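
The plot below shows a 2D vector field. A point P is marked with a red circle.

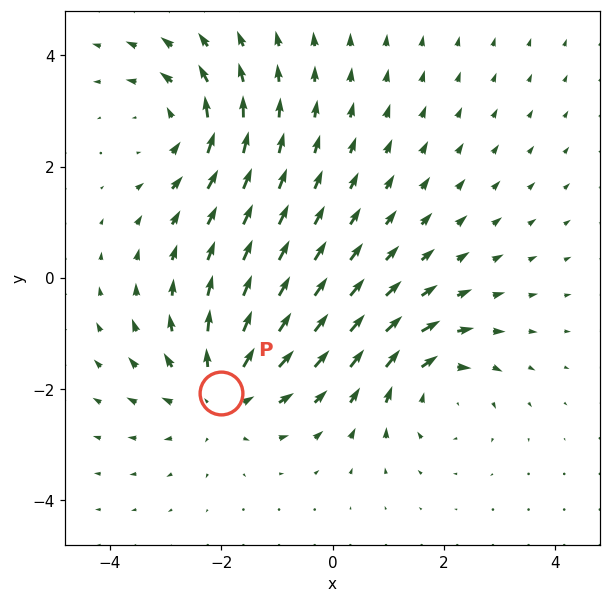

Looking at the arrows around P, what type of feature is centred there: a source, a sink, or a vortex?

At P (-2.0, -2.1) the arrows spread outward. Divergence about +4, curl ≈0 — positive divergence with near-zero curl is a source.

source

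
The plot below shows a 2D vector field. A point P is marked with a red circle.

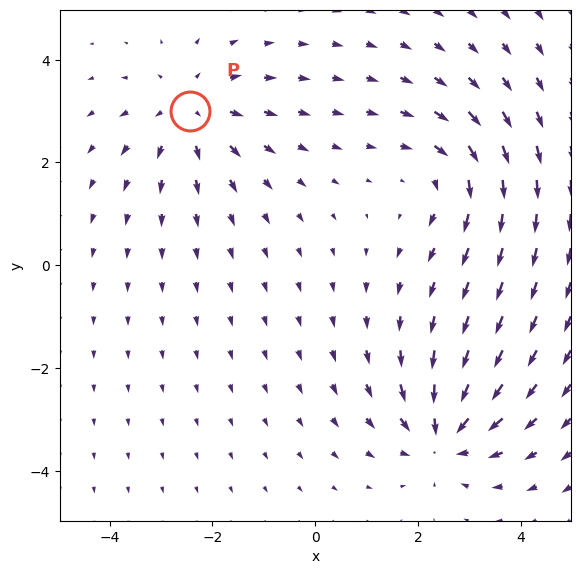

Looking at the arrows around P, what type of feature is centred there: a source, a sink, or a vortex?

source

At P (-2.4, 3.0) the arrows spread outward. Divergence about +4, curl ≈0 — positive divergence with near-zero curl is a source.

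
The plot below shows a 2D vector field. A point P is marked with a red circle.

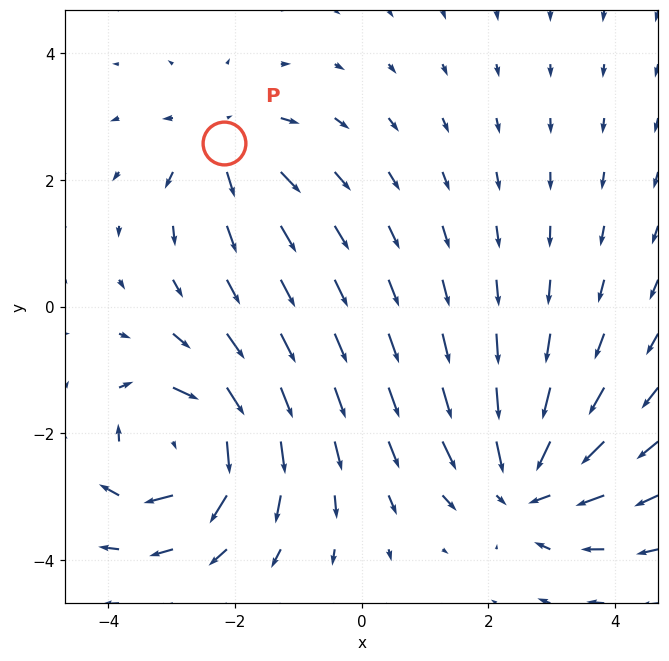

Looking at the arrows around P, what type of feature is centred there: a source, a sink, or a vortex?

At P (-2.2, 2.6) the arrows spread outward. Divergence about +3, curl ≈0 — positive divergence with near-zero curl is a source.

source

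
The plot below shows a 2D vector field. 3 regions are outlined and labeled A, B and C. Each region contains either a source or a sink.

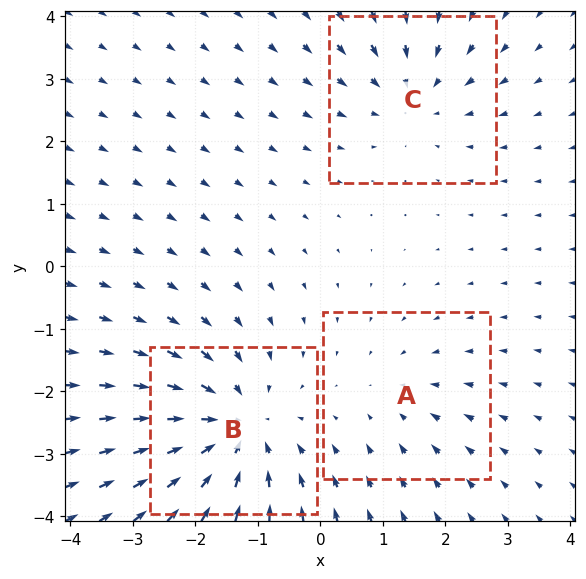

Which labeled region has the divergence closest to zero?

Divergence at each region's feature centre — A: about -2, B: about -5, C: about -3. Region A is closest to zero.

A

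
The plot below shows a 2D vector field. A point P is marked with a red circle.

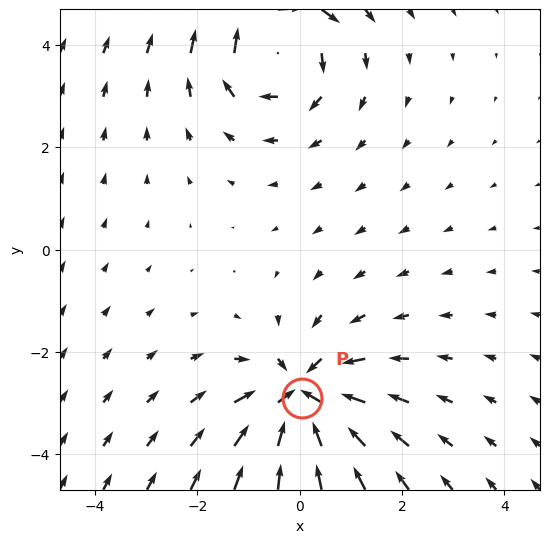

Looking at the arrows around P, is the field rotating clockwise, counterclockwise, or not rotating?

Near P at (0.0, -2.9) the arrows show no circulation. The curl there is ≈0.

not rotating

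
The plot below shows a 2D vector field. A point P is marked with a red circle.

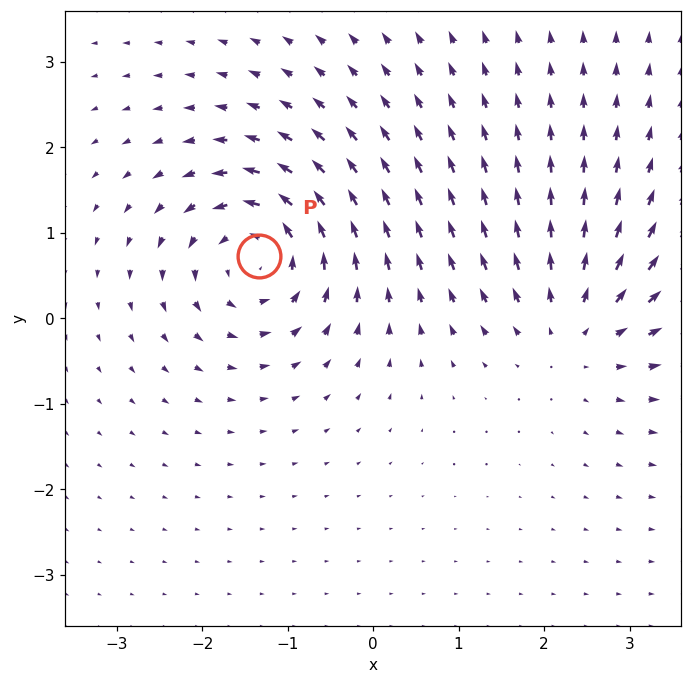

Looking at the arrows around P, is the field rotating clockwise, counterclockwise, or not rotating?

counterclockwise

Near P at (-1.3, 0.7) the arrows circulate counterclockwise. The curl (z-component) there is about +5; positive curl means counterclockwise rotation.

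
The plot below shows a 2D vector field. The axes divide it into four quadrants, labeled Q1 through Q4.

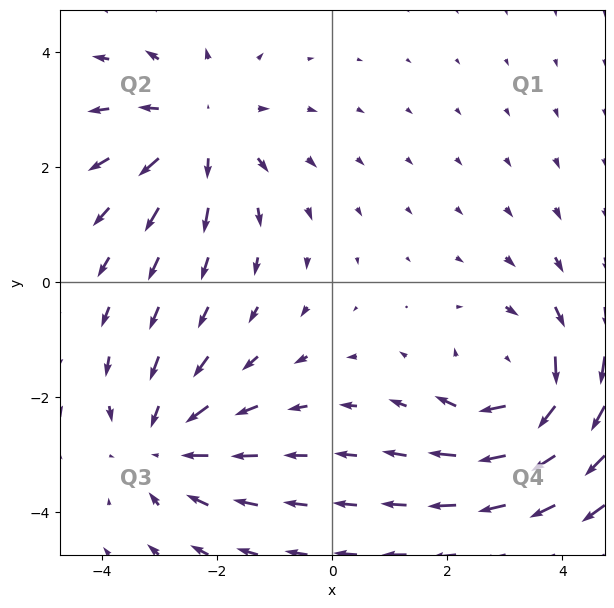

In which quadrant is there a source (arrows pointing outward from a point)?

The source sits at approximately (-2.3, 2.6), which lies in quadrant Q2. The divergence there is about +3, positive as expected for a source.

Q2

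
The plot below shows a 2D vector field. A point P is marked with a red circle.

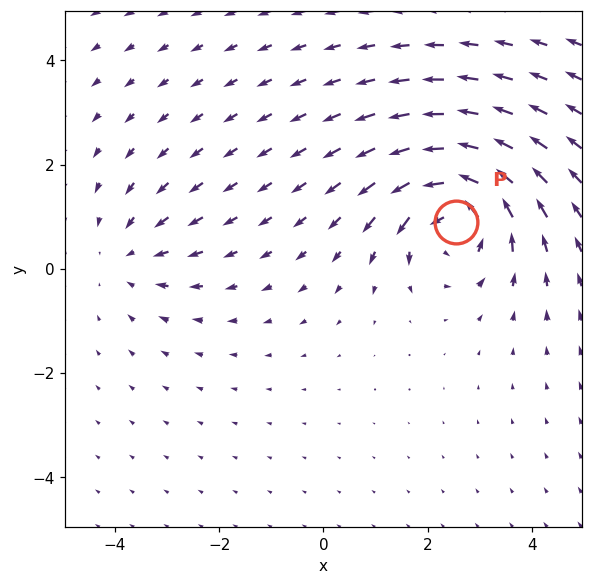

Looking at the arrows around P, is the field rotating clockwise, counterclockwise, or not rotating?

counterclockwise

Near P at (2.6, 0.9) the arrows circulate counterclockwise. The curl (z-component) there is about +6; positive curl means counterclockwise rotation.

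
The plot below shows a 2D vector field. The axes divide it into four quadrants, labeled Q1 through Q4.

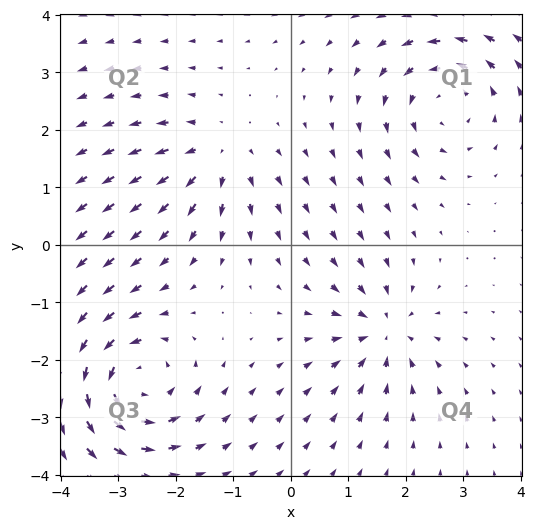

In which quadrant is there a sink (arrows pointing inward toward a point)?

The sink sits at approximately (1.6, -1.5), which lies in quadrant Q4. The divergence there is about -4, negative as expected for a sink.

Q4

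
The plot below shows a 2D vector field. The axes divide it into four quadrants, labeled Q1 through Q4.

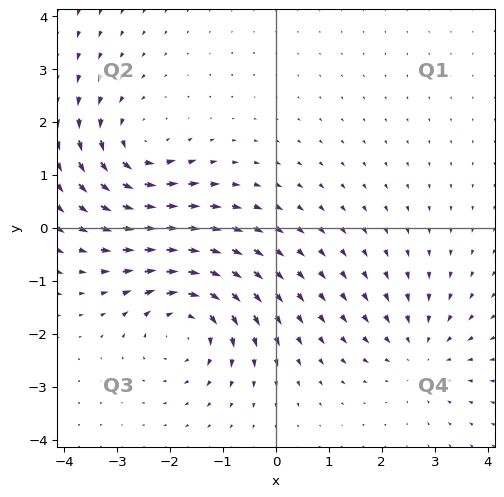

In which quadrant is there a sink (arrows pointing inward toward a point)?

Q4

The sink sits at approximately (2.7, -2.3), which lies in quadrant Q4. The divergence there is about -3, negative as expected for a sink.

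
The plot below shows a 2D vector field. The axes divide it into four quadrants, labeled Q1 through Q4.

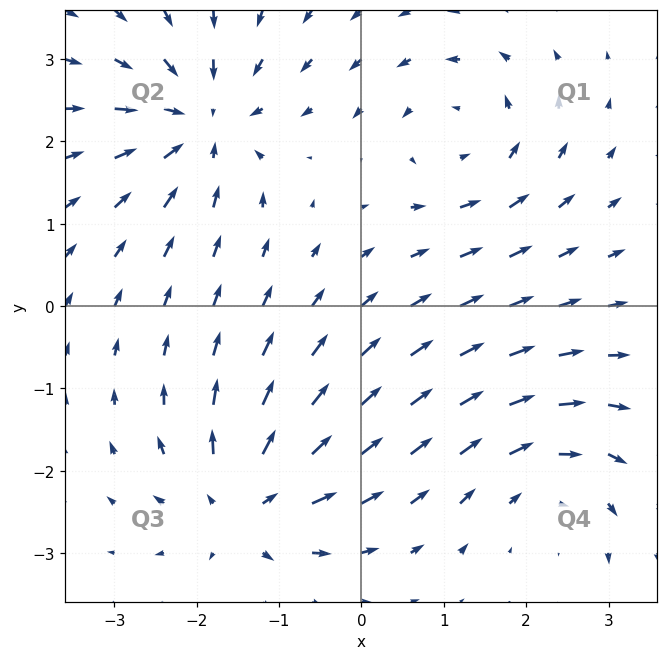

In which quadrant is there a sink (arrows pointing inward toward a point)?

Q2

The sink sits at approximately (-1.9, 2.2), which lies in quadrant Q2. The divergence there is about -6, negative as expected for a sink.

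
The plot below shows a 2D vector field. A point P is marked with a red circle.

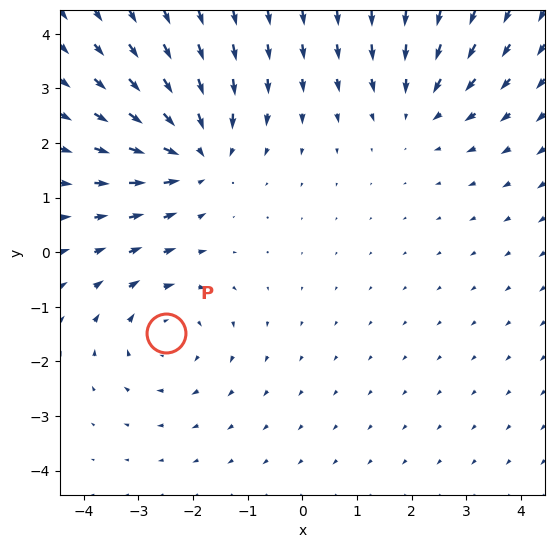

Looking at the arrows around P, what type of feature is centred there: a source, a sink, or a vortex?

At P (-2.5, -1.5) the arrows circulate clockwise. Divergence ≈0, curl about -3 — near-zero divergence with nonzero curl is a vortex.

vortex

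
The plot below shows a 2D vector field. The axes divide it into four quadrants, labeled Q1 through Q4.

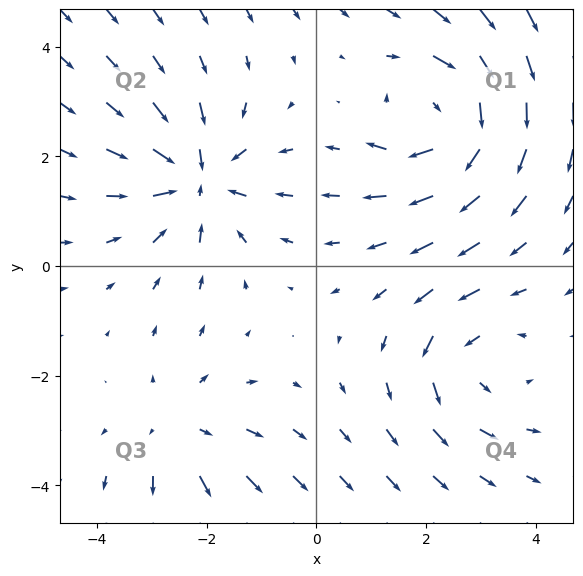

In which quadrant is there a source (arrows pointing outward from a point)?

Q3

The source sits at approximately (-2.5, -3.0), which lies in quadrant Q3. The divergence there is about +2, positive as expected for a source.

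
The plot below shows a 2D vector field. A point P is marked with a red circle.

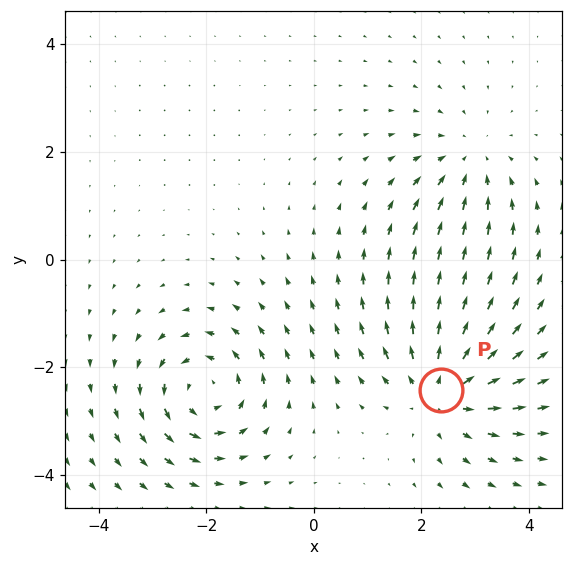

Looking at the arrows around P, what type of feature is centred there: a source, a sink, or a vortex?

At P (2.4, -2.4) the arrows spread outward. Divergence about +5, curl ≈0 — positive divergence with near-zero curl is a source.

source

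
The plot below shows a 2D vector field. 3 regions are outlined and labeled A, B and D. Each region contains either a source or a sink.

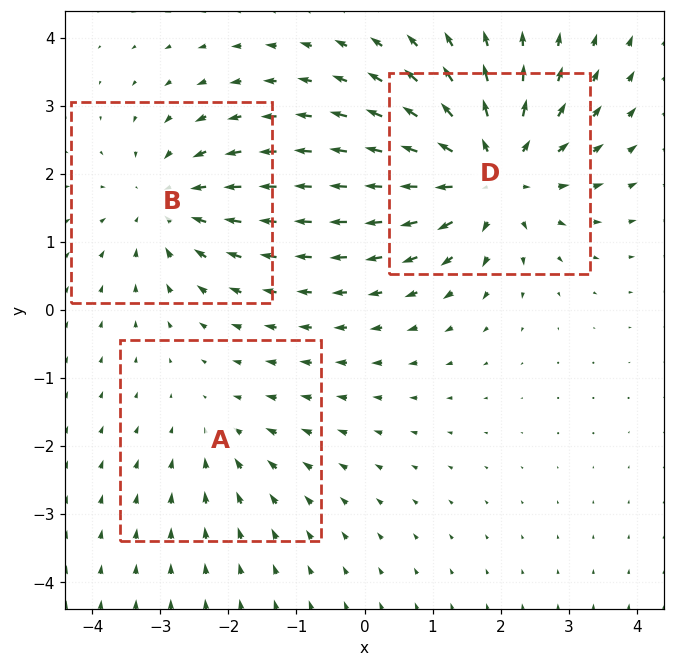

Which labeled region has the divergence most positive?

D

Divergence at each region's feature centre — A: about -2, B: about -3, D: about +5. Region D is most positive.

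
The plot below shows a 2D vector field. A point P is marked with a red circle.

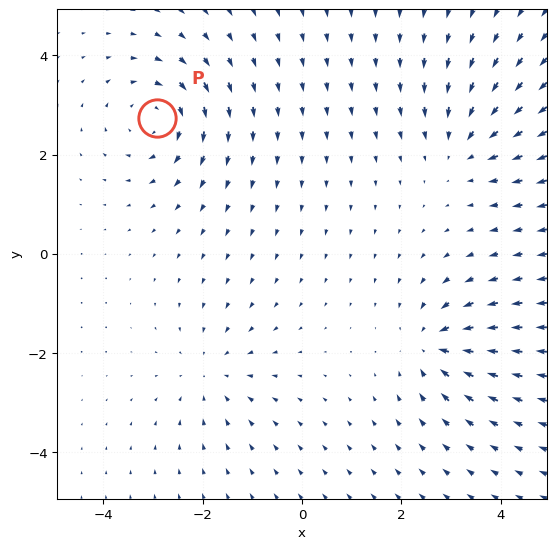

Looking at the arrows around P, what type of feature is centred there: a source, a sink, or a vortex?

At P (-2.9, 2.7) the arrows circulate clockwise. Divergence ≈0, curl about -4 — near-zero divergence with nonzero curl is a vortex.

vortex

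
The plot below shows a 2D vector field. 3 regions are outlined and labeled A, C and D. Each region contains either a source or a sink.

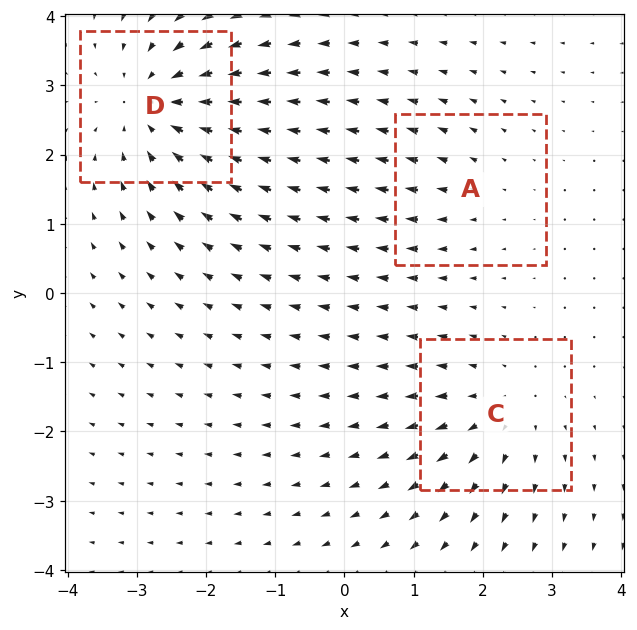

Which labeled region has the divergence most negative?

D

Divergence at each region's feature centre — A: about +2, C: about +3, D: about -4. Region D is most negative.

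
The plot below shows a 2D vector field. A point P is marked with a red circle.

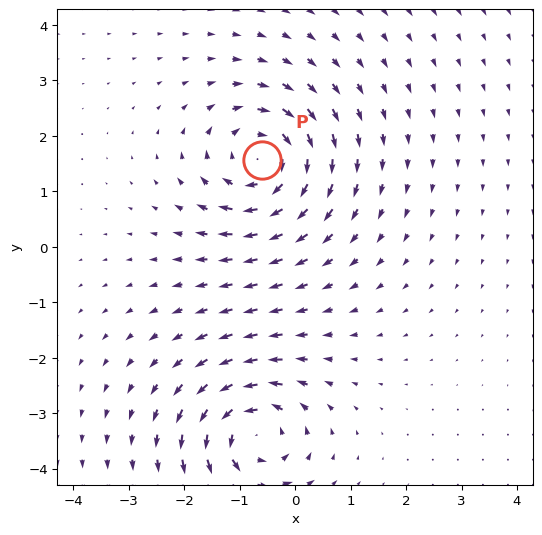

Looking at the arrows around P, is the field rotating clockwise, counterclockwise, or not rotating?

clockwise

Near P at (-0.6, 1.6) the arrows circulate clockwise. The curl (z-component) there is about -6; negative curl means clockwise rotation.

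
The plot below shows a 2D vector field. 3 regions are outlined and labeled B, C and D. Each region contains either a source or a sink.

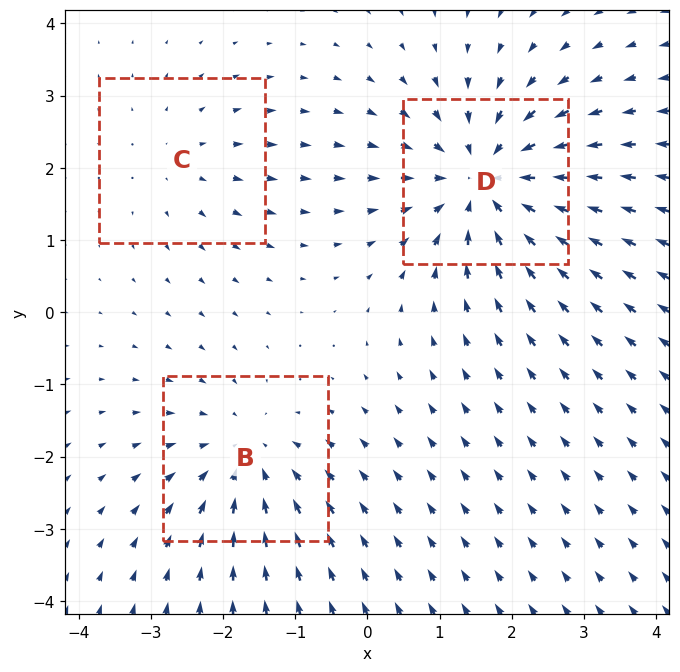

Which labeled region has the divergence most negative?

Divergence at each region's feature centre — B: about -3, C: about +2, D: about -5. Region D is most negative.

D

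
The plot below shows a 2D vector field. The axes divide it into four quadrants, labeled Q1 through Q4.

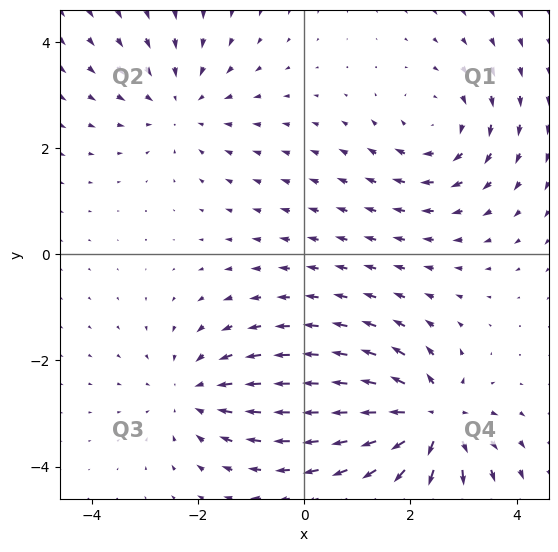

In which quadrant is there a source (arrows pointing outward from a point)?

The source sits at approximately (2.4, -3.1), which lies in quadrant Q4. The divergence there is about +6, positive as expected for a source.

Q4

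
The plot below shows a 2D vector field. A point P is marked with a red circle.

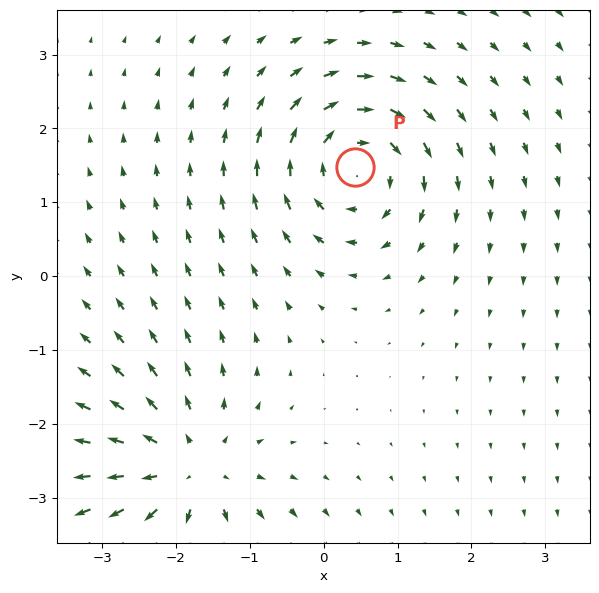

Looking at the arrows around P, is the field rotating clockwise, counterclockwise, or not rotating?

Near P at (0.4, 1.5) the arrows circulate clockwise. The curl (z-component) there is about -5; negative curl means clockwise rotation.

clockwise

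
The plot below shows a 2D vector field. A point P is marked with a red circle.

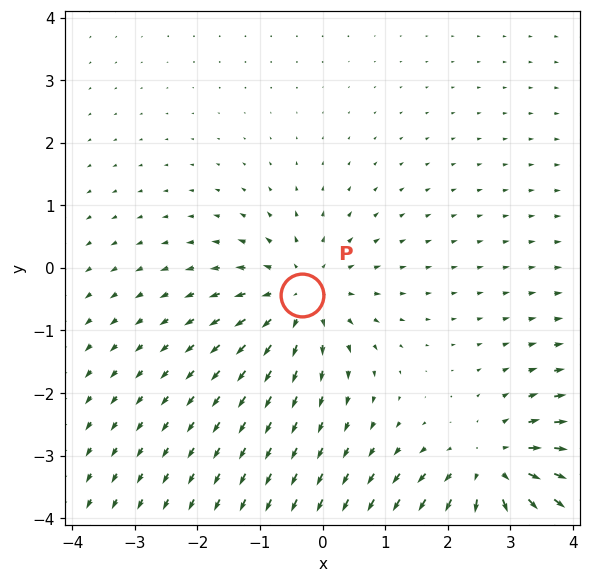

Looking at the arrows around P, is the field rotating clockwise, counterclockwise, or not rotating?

Near P at (-0.3, -0.4) the arrows show no circulation. The curl there is ≈0.

not rotating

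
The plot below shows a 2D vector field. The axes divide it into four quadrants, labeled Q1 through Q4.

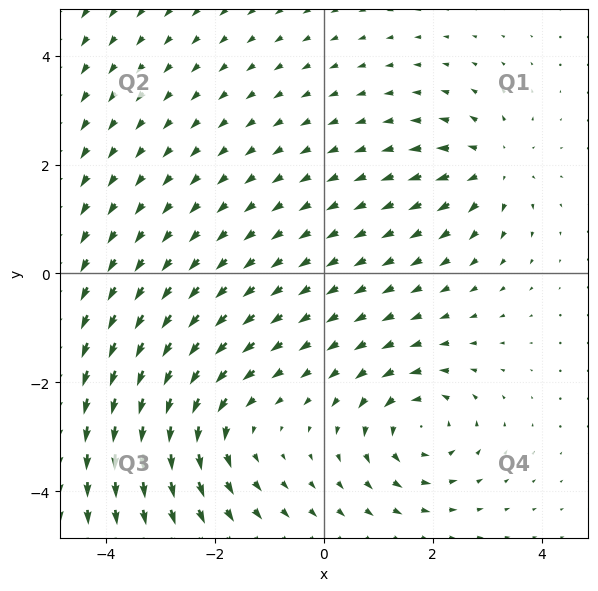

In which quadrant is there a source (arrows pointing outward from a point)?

The source sits at approximately (3.1, 2.0), which lies in quadrant Q1. The divergence there is about +4, positive as expected for a source.

Q1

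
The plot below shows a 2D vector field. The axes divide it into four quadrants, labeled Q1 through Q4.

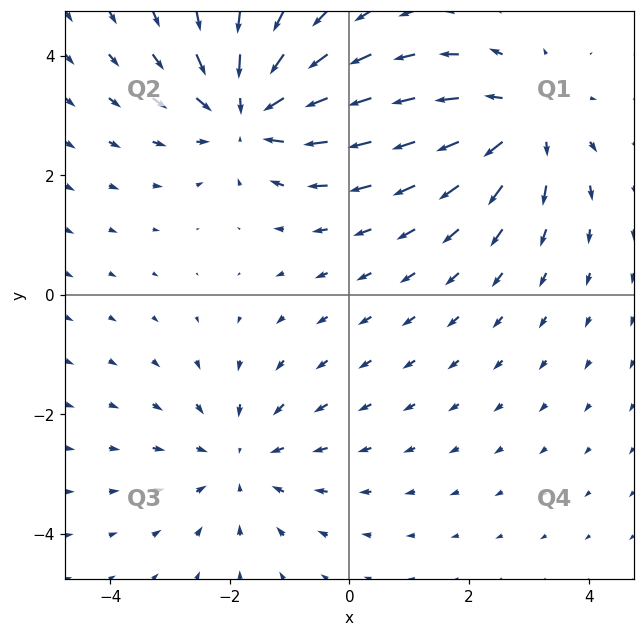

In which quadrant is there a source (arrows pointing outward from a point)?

The source sits at approximately (2.9, 2.9), which lies in quadrant Q1. The divergence there is about +3, positive as expected for a source.

Q1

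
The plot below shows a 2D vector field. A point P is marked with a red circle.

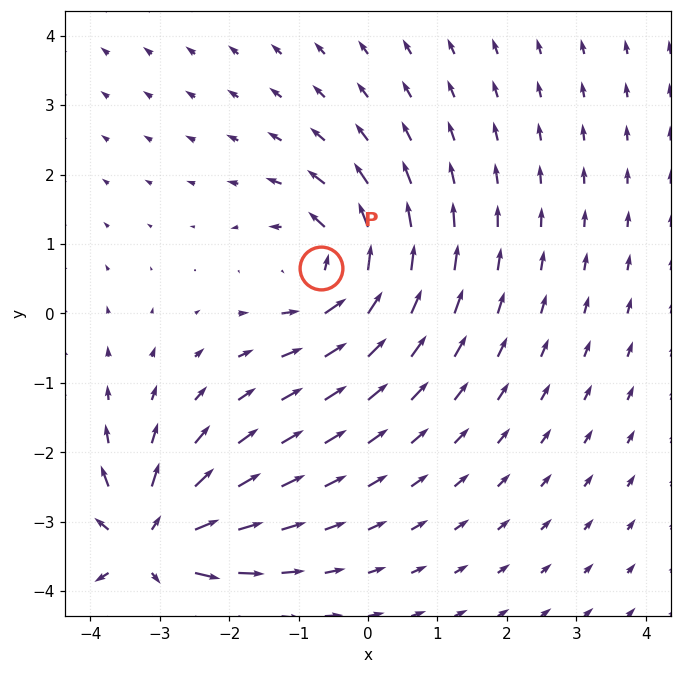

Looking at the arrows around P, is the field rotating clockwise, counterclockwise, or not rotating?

Near P at (-0.7, 0.6) the arrows circulate counterclockwise. The curl (z-component) there is about +4; positive curl means counterclockwise rotation.

counterclockwise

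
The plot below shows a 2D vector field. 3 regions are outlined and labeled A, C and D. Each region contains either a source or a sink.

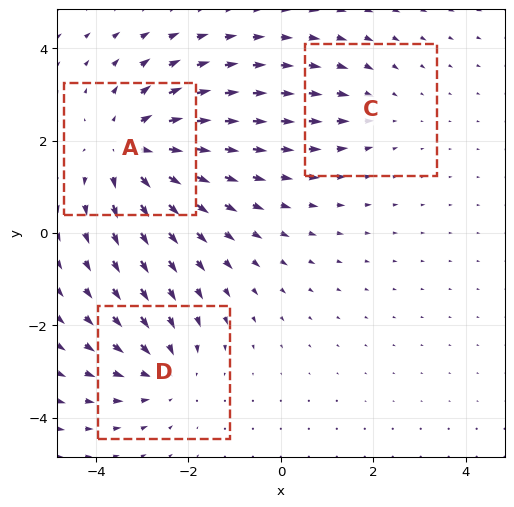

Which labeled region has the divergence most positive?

Divergence at each region's feature centre — A: about +4, C: about -2, D: about -3. Region A is most positive.

A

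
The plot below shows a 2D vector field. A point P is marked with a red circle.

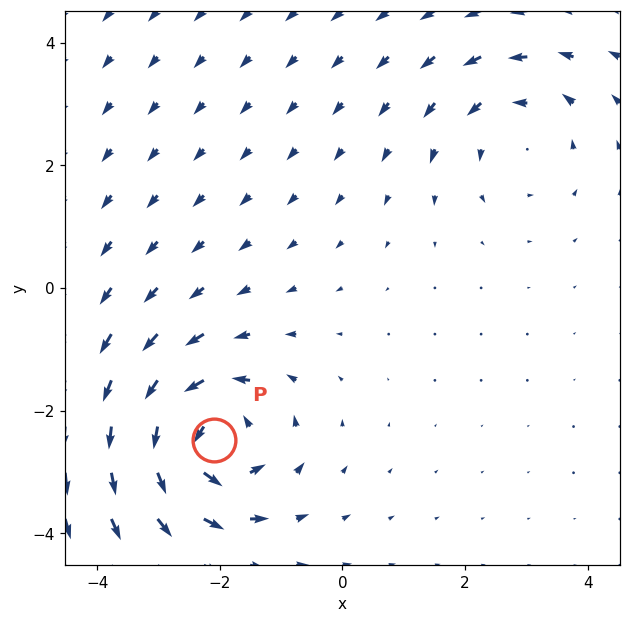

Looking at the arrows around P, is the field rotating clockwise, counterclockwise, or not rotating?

Near P at (-2.1, -2.5) the arrows circulate counterclockwise. The curl (z-component) there is about +5; positive curl means counterclockwise rotation.

counterclockwise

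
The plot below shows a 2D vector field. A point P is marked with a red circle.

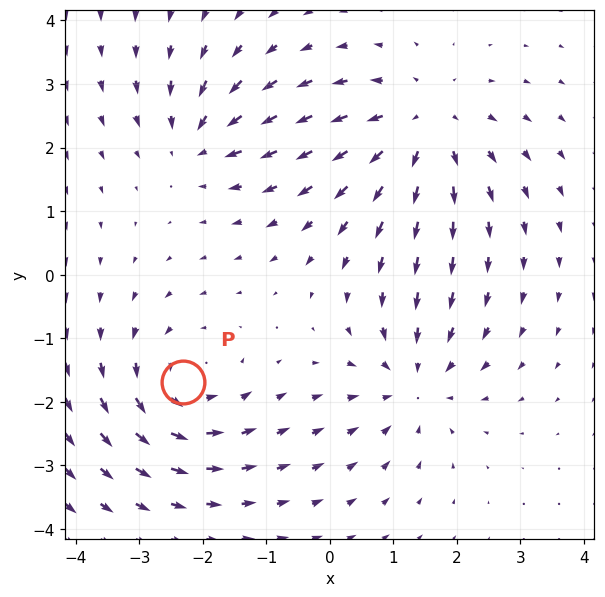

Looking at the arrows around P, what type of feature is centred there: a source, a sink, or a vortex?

vortex

At P (-2.3, -1.7) the arrows circulate counterclockwise. Divergence ≈0, curl about +4 — near-zero divergence with nonzero curl is a vortex.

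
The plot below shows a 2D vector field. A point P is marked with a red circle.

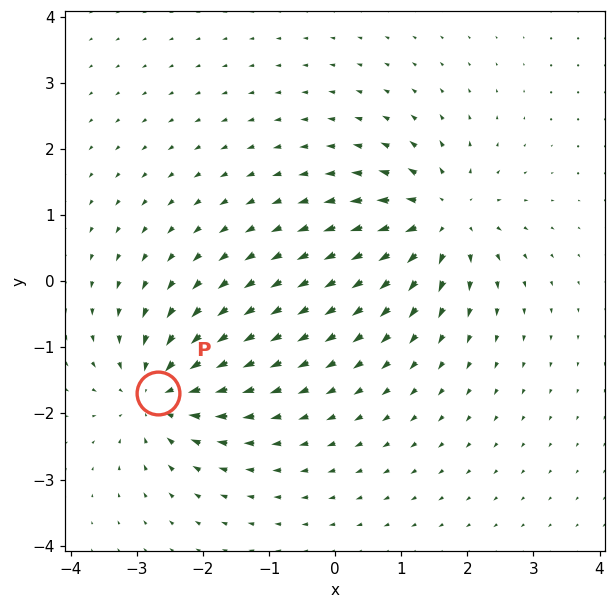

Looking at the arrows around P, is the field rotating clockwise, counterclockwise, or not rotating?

Near P at (-2.7, -1.7) the arrows show no circulation. The curl there is ≈0.

not rotating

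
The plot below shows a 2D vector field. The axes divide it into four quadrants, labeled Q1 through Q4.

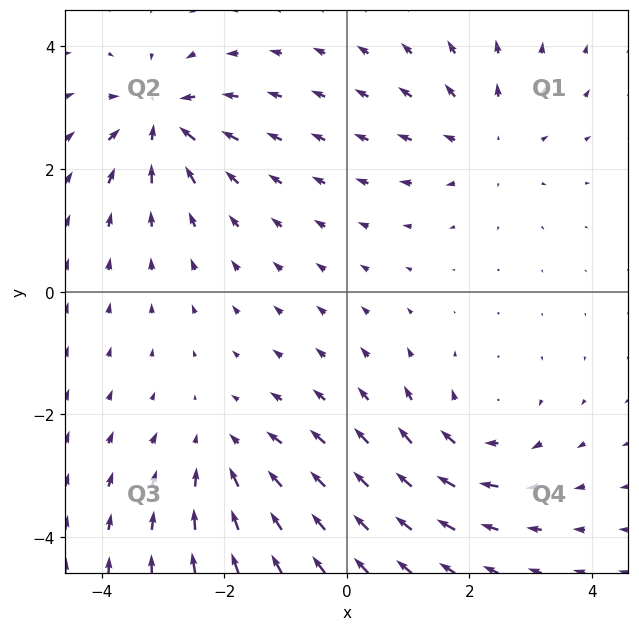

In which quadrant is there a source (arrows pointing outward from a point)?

Q1

The source sits at approximately (2.3, 2.5), which lies in quadrant Q1. The divergence there is about +3, positive as expected for a source.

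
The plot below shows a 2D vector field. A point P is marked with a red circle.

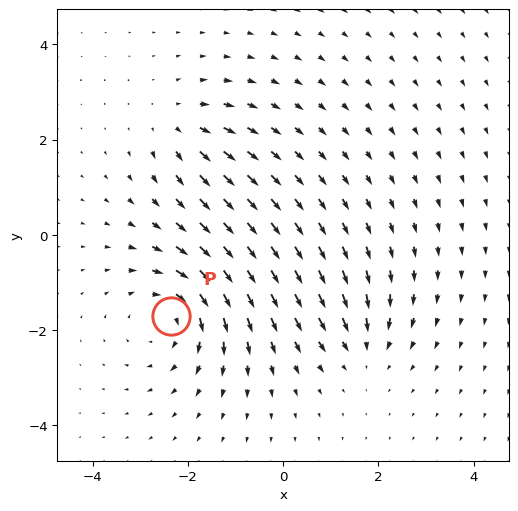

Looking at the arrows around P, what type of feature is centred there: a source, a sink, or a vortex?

vortex

At P (-2.3, -1.7) the arrows circulate clockwise. Divergence ≈0, curl about -4 — near-zero divergence with nonzero curl is a vortex.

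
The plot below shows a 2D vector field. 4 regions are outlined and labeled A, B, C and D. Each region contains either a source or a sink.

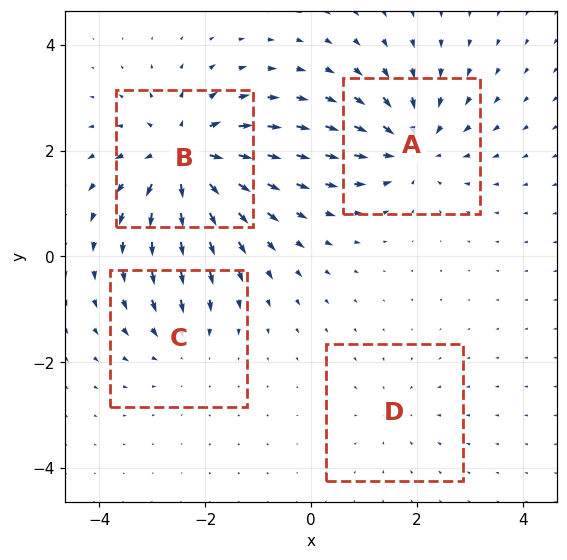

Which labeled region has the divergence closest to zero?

Divergence at each region's feature centre — A: about -5, B: about +7, C: about -3, D: about -2. Region D is closest to zero.

D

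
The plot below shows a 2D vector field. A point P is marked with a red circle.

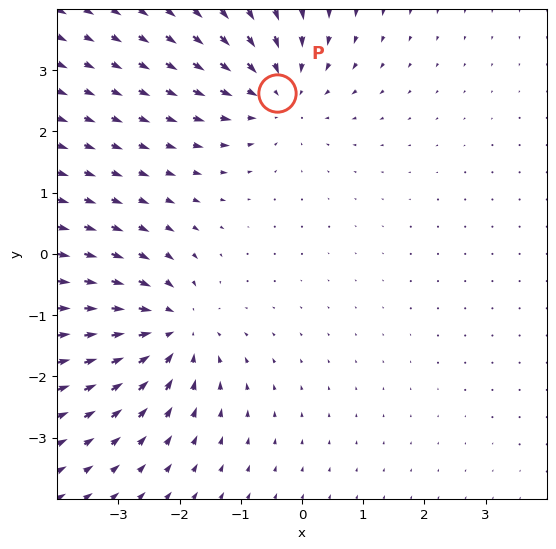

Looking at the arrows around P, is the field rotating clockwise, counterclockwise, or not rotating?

not rotating

Near P at (-0.4, 2.6) the arrows show no circulation. The curl there is ≈0.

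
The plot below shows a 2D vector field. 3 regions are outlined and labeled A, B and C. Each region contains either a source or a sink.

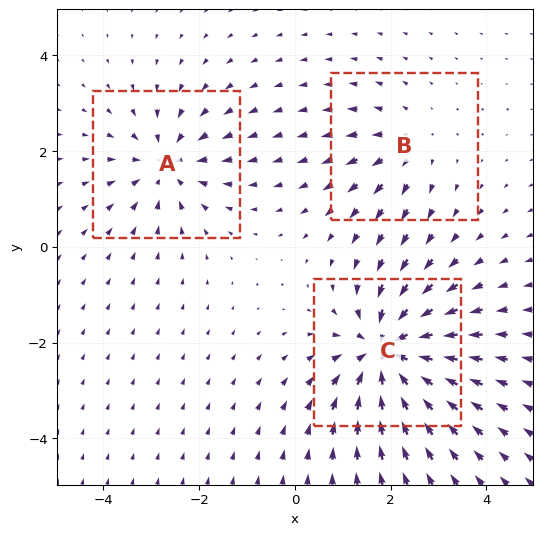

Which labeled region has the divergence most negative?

C

Divergence at each region's feature centre — A: about -3, B: about +2, C: about -5. Region C is most negative.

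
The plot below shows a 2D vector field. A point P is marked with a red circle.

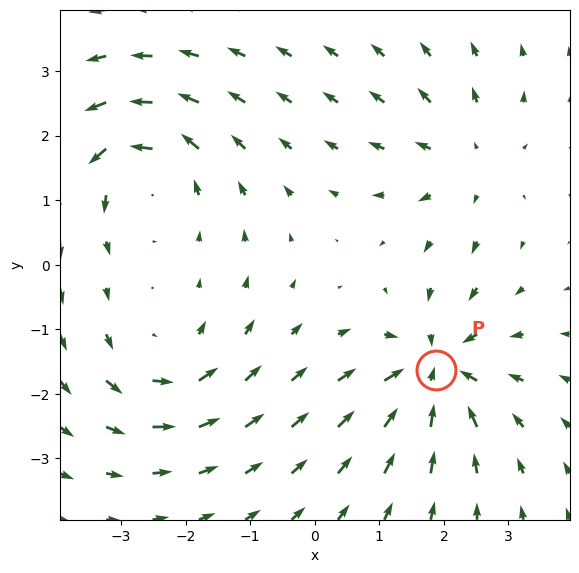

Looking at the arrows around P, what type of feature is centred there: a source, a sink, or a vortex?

At P (1.9, -1.6) the arrows converge inward. Divergence about -7, curl ≈0 — negative divergence with near-zero curl is a sink.

sink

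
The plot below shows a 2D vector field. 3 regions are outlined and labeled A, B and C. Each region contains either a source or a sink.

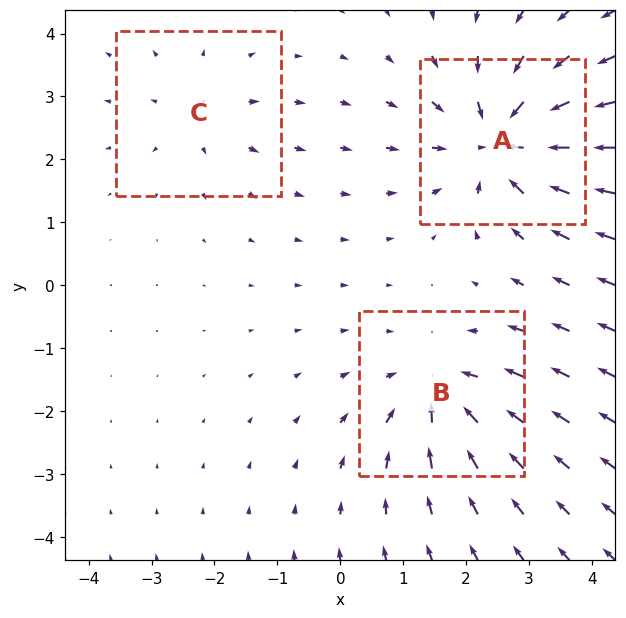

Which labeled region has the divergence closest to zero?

C

Divergence at each region's feature centre — A: about -5, B: about -4, C: about +2. Region C is closest to zero.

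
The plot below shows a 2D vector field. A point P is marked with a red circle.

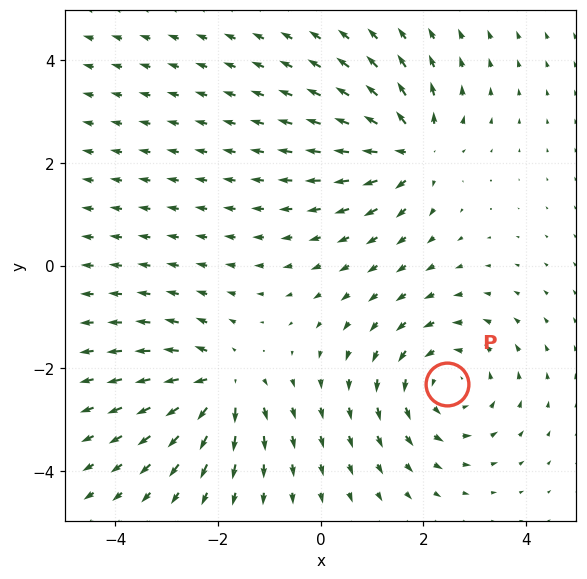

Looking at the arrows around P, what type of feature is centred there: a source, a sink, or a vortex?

At P (2.5, -2.3) the arrows circulate counterclockwise. Divergence ≈0, curl about +4 — near-zero divergence with nonzero curl is a vortex.

vortex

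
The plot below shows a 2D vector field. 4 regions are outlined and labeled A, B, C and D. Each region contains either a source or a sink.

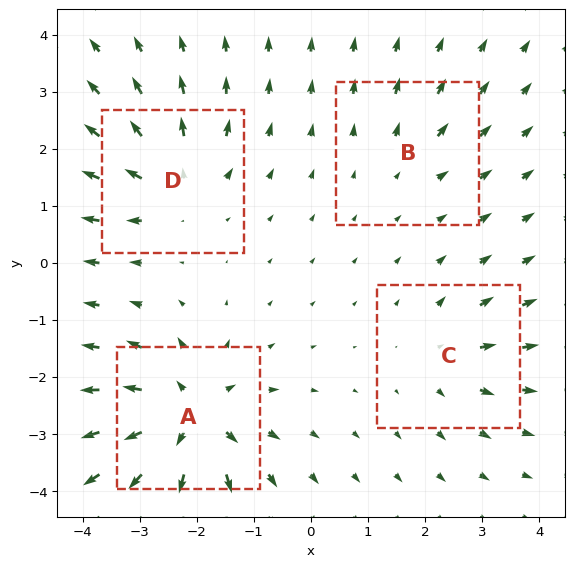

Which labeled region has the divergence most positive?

Divergence at each region's feature centre — A: about +8, B: about +2, C: about +4, D: about +5. Region A is most positive.

A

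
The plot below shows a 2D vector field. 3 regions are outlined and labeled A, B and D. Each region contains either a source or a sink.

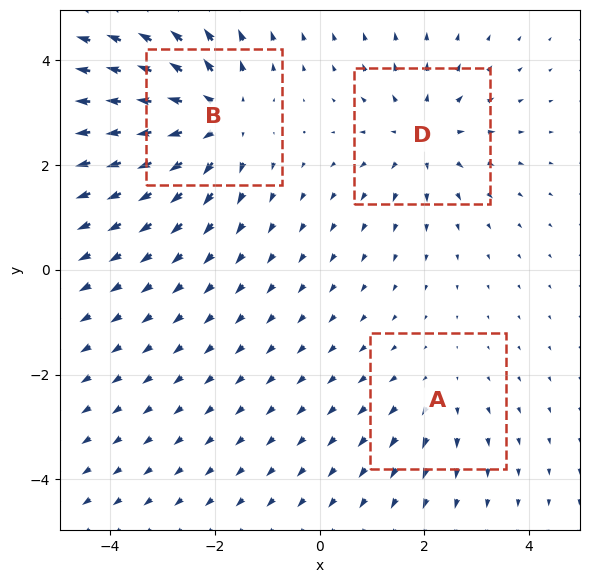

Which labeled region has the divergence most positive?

Divergence at each region's feature centre — A: about +2, B: about +5, D: about +3. Region B is most positive.

B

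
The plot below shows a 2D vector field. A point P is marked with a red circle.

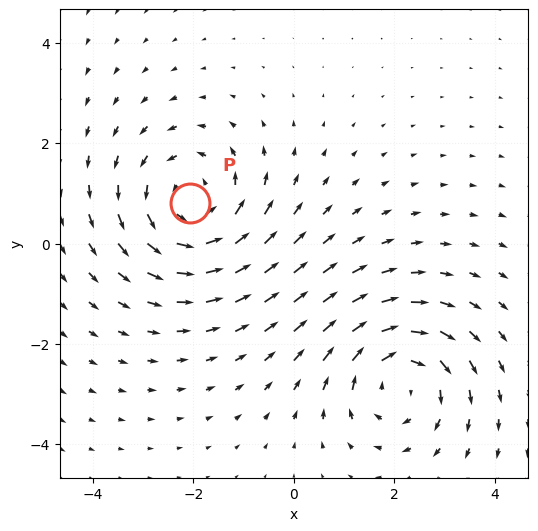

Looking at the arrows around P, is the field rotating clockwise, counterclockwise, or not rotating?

counterclockwise

Near P at (-2.1, 0.8) the arrows circulate counterclockwise. The curl (z-component) there is about +4; positive curl means counterclockwise rotation.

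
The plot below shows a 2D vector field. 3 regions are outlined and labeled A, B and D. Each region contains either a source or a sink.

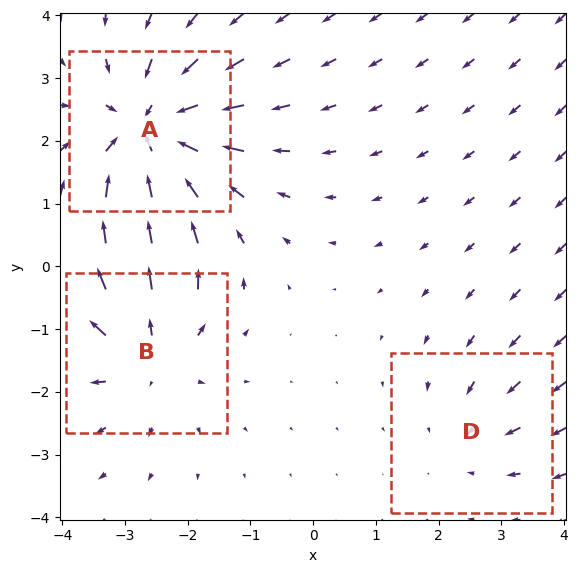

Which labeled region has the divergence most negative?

Divergence at each region's feature centre — A: about -5, B: about +3, D: about -2. Region A is most negative.

A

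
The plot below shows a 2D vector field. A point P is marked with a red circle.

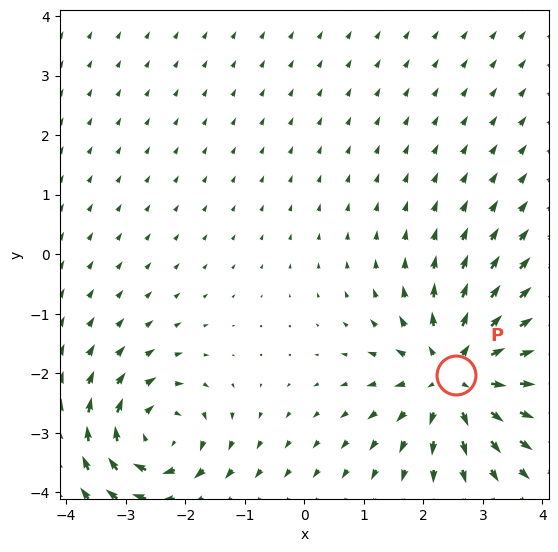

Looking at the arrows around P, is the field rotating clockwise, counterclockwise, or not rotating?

Near P at (2.6, -2.0) the arrows show no circulation. The curl there is ≈0.

not rotating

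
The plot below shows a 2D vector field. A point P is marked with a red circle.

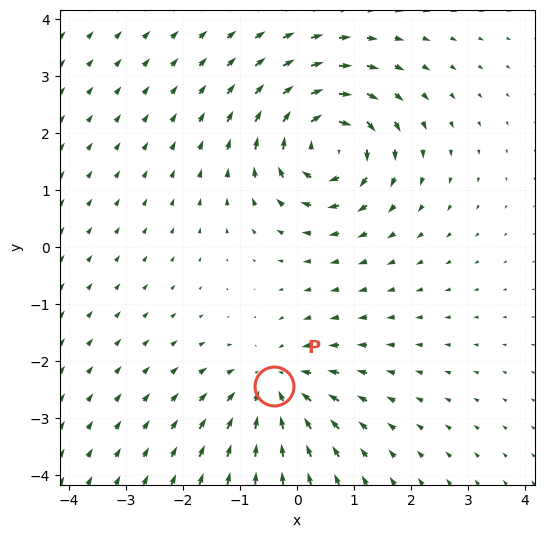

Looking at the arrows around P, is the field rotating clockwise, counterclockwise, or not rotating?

Near P at (-0.4, -2.4) the arrows show no circulation. The curl there is ≈0.

not rotating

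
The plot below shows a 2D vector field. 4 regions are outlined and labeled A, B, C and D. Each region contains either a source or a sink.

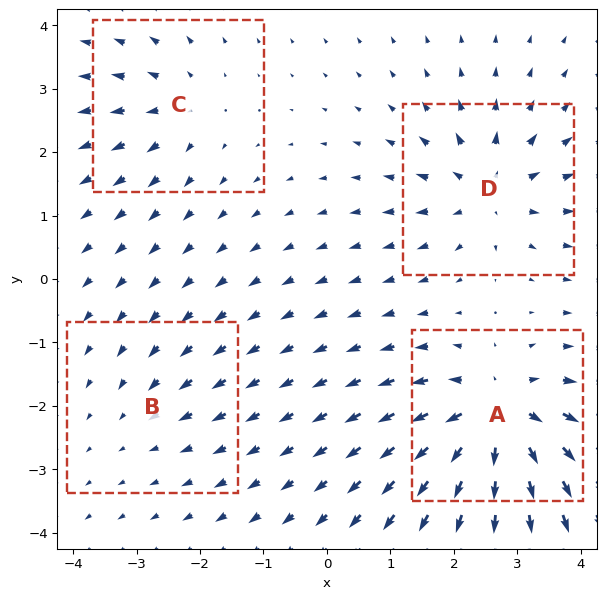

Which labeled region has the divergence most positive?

A

Divergence at each region's feature centre — A: about +9, B: about -2, C: about +4, D: about +6. Region A is most positive.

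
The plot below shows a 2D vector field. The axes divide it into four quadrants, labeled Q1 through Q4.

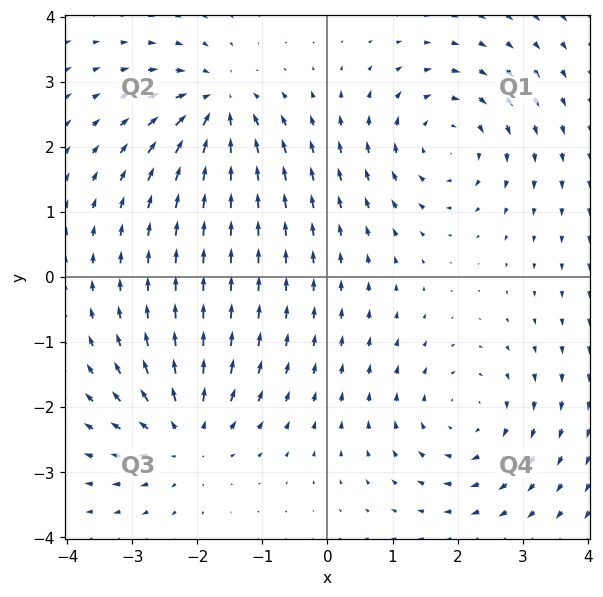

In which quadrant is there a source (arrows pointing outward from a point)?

The source sits at approximately (-2.2, -2.4), which lies in quadrant Q3. The divergence there is about +5, positive as expected for a source.

Q3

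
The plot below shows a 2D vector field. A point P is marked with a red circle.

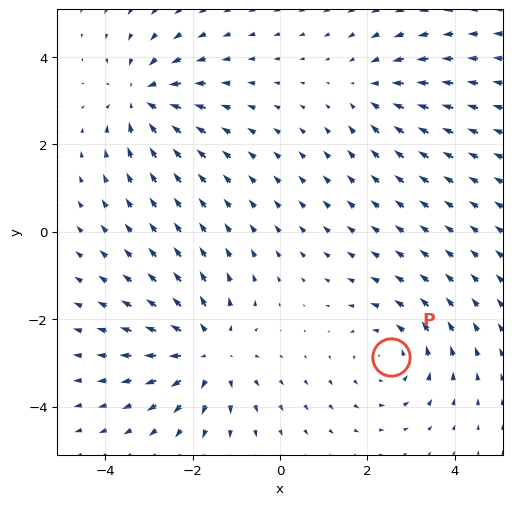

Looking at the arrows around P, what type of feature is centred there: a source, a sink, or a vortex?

At P (2.6, -2.9) the arrows circulate counterclockwise. Divergence ≈0, curl about +3 — near-zero divergence with nonzero curl is a vortex.

vortex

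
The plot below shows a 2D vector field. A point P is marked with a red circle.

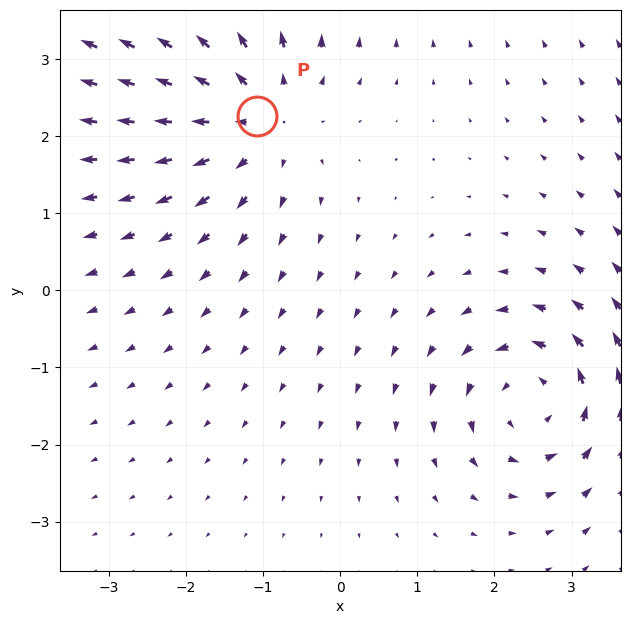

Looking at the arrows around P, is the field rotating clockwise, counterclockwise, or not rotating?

Near P at (-1.1, 2.3) the arrows show no circulation. The curl there is ≈0.

not rotating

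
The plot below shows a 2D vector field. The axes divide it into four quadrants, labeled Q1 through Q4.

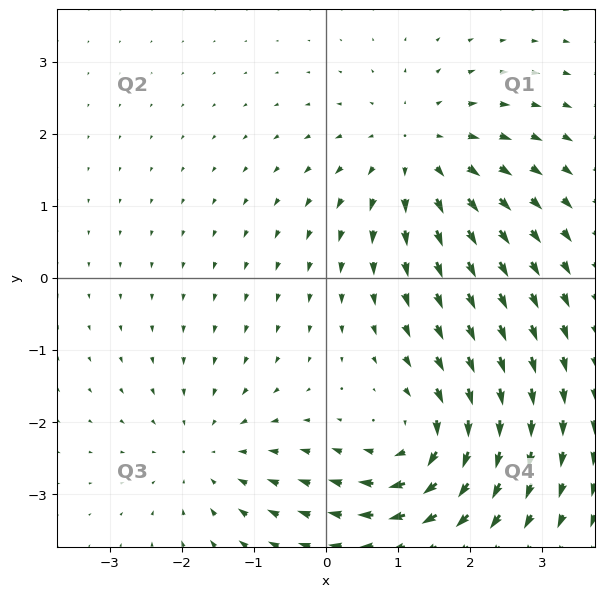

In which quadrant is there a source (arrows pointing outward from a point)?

Q1

The source sits at approximately (1.3, 1.7), which lies in quadrant Q1. The divergence there is about +4, positive as expected for a source.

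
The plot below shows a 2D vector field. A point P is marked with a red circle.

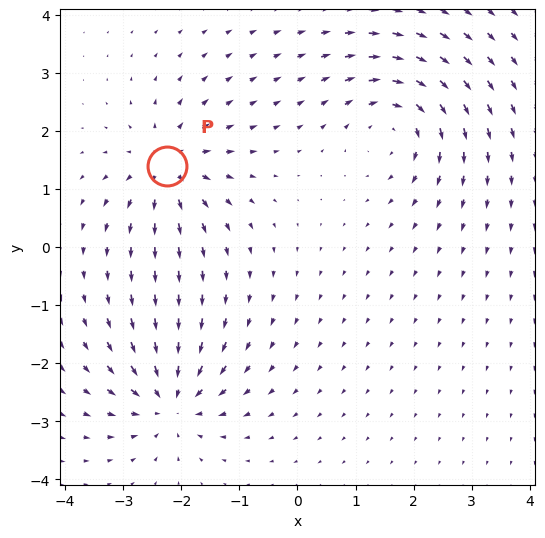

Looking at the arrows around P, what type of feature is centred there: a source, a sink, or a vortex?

source

At P (-2.2, 1.4) the arrows spread outward. Divergence about +6, curl ≈0 — positive divergence with near-zero curl is a source.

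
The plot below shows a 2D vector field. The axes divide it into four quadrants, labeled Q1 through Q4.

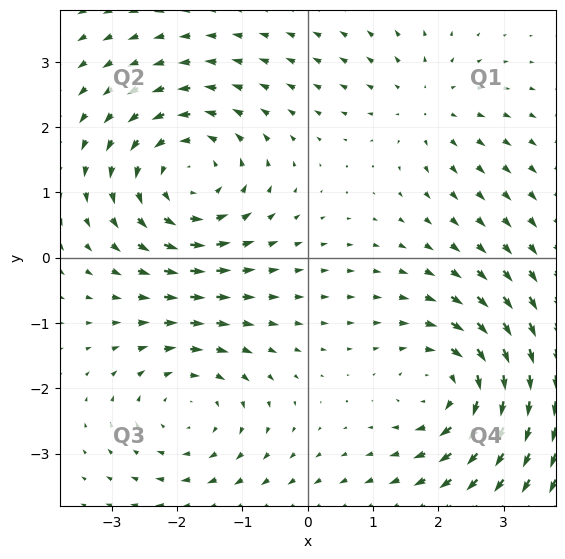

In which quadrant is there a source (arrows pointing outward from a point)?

The source sits at approximately (1.8, 2.3), which lies in quadrant Q1. The divergence there is about +3, positive as expected for a source.

Q1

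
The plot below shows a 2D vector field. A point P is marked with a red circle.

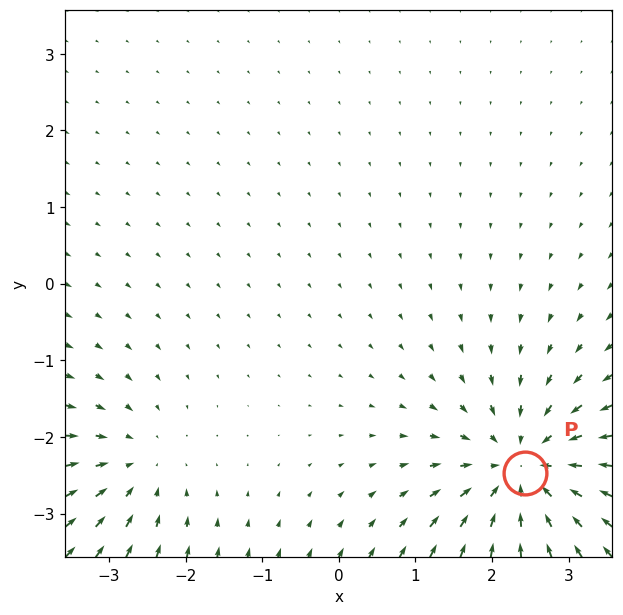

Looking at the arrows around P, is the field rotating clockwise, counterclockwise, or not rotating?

Near P at (2.4, -2.5) the arrows show no circulation. The curl there is ≈0.

not rotating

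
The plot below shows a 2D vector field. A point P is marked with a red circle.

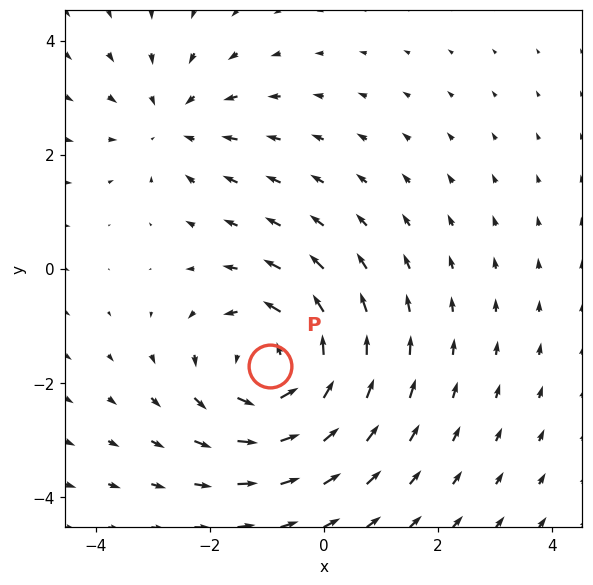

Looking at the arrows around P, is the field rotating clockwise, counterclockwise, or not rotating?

counterclockwise

Near P at (-0.9, -1.7) the arrows circulate counterclockwise. The curl (z-component) there is about +4; positive curl means counterclockwise rotation.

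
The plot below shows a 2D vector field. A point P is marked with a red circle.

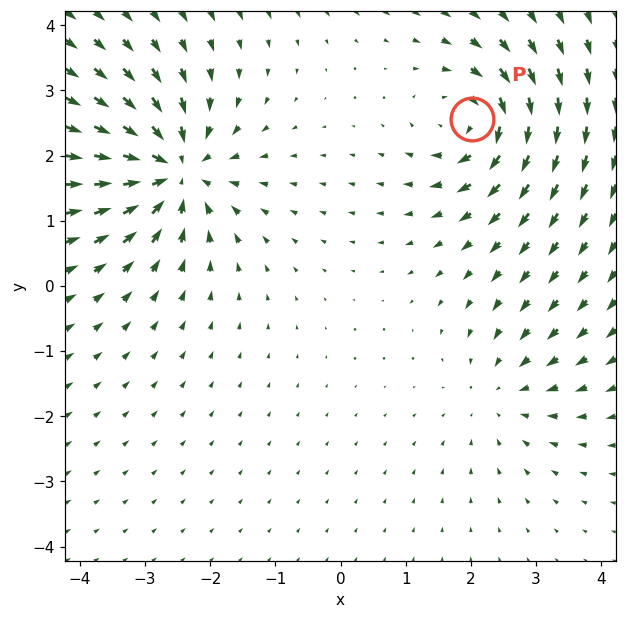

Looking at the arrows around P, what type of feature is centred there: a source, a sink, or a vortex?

vortex

At P (2.0, 2.6) the arrows circulate clockwise. Divergence ≈0, curl about -5 — near-zero divergence with nonzero curl is a vortex.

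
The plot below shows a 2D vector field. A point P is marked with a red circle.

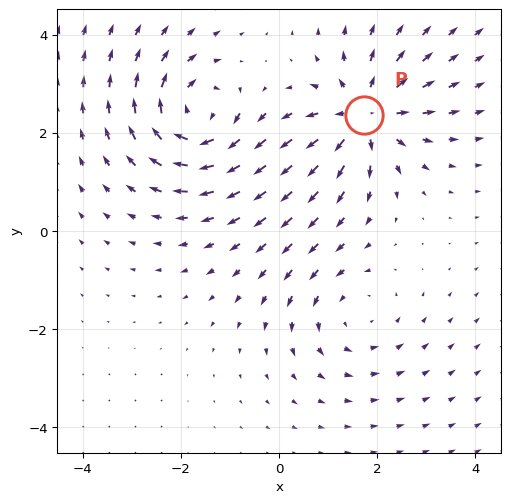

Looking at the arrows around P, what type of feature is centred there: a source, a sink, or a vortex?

At P (1.7, 2.4) the arrows spread outward. Divergence about +5, curl ≈0 — positive divergence with near-zero curl is a source.

source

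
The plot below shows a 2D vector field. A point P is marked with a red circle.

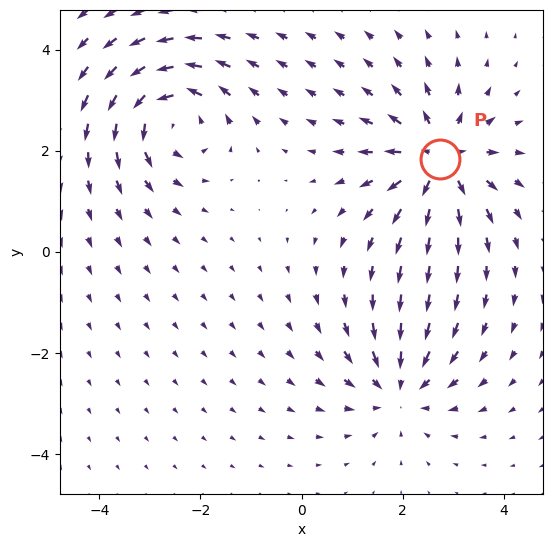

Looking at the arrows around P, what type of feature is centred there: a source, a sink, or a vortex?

At P (2.7, 1.8) the arrows spread outward. Divergence about +6, curl ≈0 — positive divergence with near-zero curl is a source.

source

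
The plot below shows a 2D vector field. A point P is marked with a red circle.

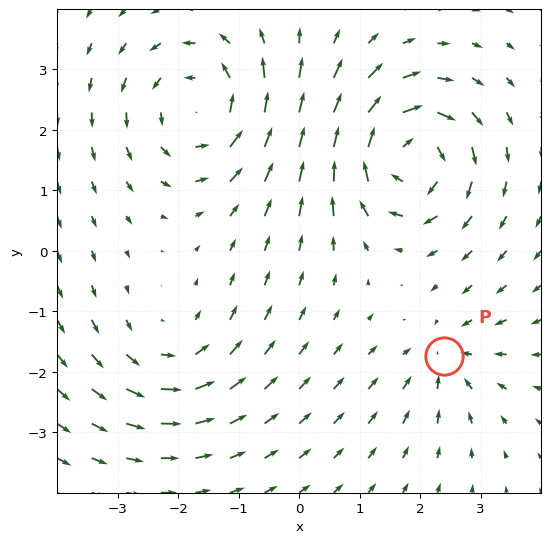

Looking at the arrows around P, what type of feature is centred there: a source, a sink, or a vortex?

At P (2.4, -1.7) the arrows converge inward. Divergence about -3, curl ≈0 — negative divergence with near-zero curl is a sink.

sink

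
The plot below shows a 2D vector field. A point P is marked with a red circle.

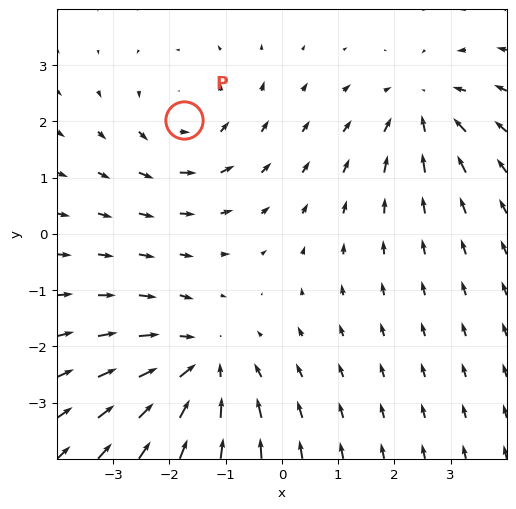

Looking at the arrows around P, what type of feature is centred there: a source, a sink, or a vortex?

vortex

At P (-1.7, 2.0) the arrows circulate counterclockwise. Divergence ≈0, curl about +3 — near-zero divergence with nonzero curl is a vortex.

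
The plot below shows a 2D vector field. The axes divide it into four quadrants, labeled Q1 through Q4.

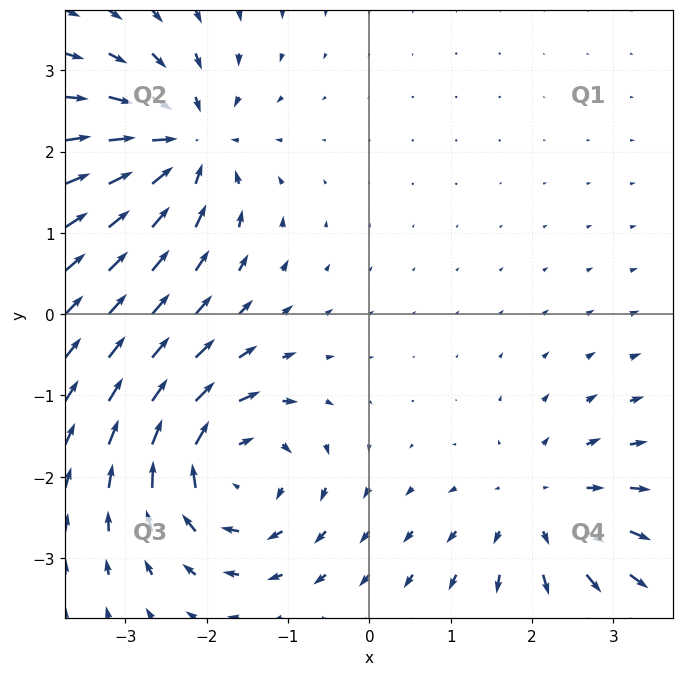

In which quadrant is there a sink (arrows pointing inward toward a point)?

Q2

The sink sits at approximately (-2.3, 2.1), which lies in quadrant Q2. The divergence there is about -5, negative as expected for a sink.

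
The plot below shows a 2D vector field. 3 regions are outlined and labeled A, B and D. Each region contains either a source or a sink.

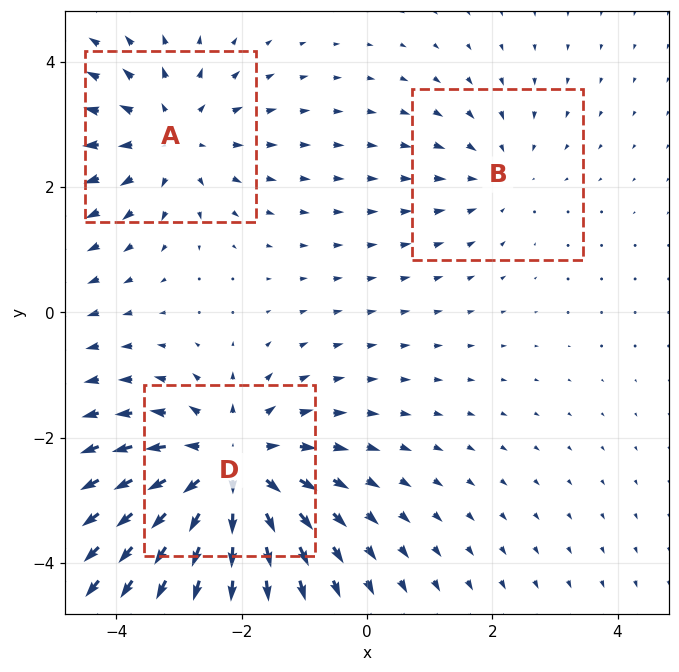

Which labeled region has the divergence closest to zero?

Divergence at each region's feature centre — A: about +3, B: about -2, D: about +5. Region B is closest to zero.

B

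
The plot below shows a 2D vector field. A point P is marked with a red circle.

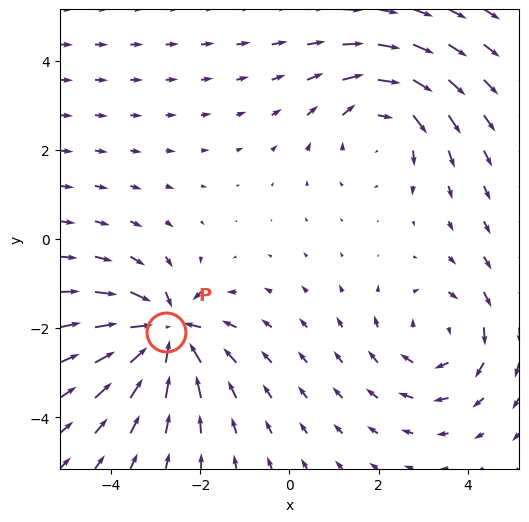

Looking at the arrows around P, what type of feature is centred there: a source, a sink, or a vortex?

sink

At P (-2.8, -2.1) the arrows converge inward. Divergence about -5, curl ≈0 — negative divergence with near-zero curl is a sink.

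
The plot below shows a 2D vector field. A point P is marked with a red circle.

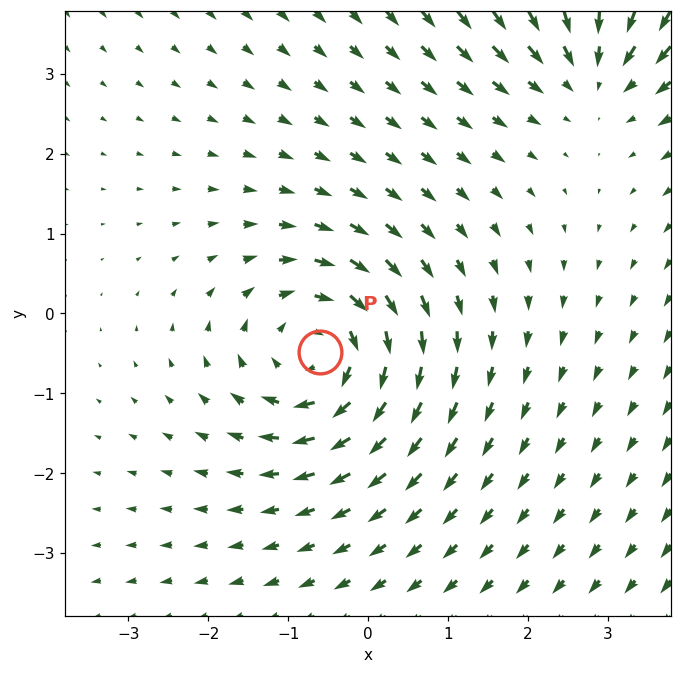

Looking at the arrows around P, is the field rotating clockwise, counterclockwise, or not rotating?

clockwise

Near P at (-0.6, -0.5) the arrows circulate clockwise. The curl (z-component) there is about -4; negative curl means clockwise rotation.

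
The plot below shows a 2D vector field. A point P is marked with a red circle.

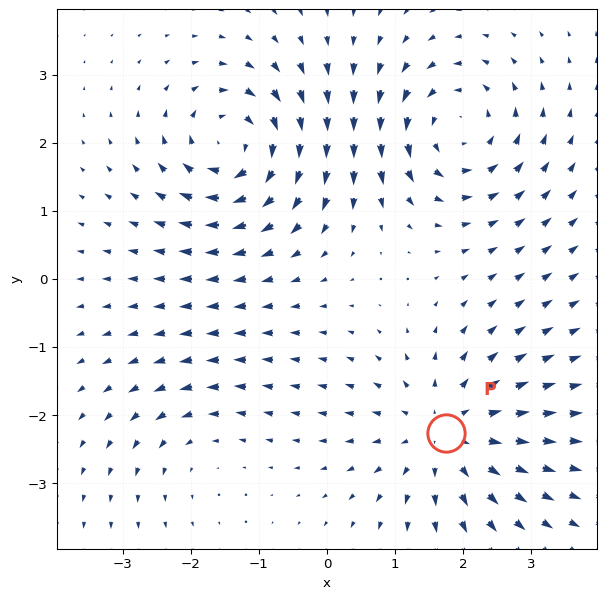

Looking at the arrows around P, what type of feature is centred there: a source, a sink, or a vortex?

source

At P (1.7, -2.3) the arrows spread outward. Divergence about +5, curl ≈0 — positive divergence with near-zero curl is a source.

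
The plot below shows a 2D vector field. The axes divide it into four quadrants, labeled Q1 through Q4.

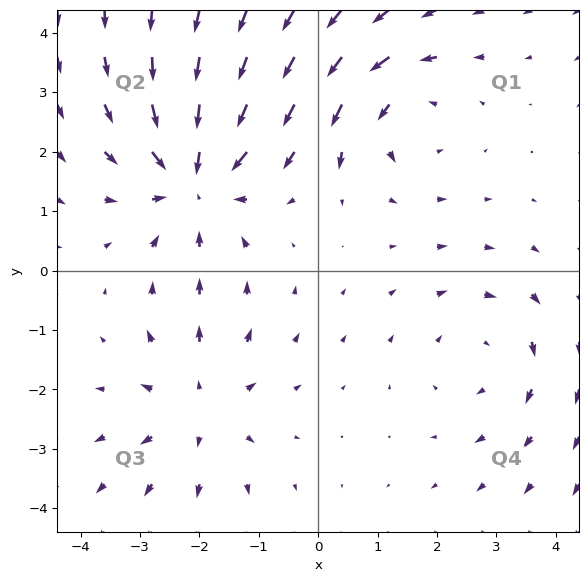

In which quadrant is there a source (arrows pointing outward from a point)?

The source sits at approximately (-2.0, -2.3), which lies in quadrant Q3. The divergence there is about +3, positive as expected for a source.

Q3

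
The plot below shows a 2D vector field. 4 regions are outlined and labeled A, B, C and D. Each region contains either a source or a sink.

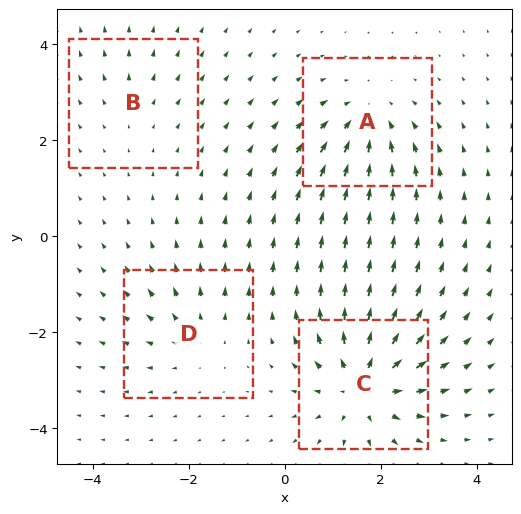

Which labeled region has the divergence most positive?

C

Divergence at each region's feature centre — A: about -5, B: about +2, C: about +7, D: about +3. Region C is most positive.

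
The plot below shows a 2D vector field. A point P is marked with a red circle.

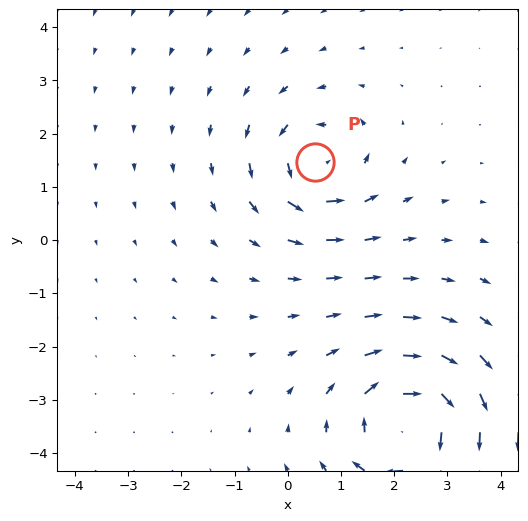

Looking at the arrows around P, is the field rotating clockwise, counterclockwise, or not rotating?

Near P at (0.5, 1.5) the arrows circulate counterclockwise. The curl (z-component) there is about +4; positive curl means counterclockwise rotation.

counterclockwise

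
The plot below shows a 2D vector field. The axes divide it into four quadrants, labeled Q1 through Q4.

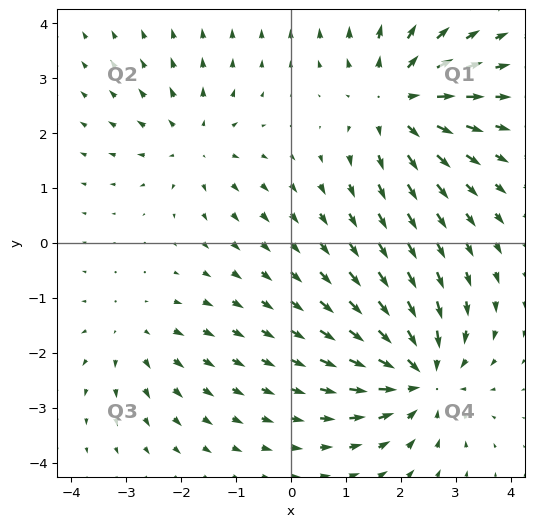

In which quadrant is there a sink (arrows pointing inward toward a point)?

Q4

The sink sits at approximately (2.4, -2.4), which lies in quadrant Q4. The divergence there is about -5, negative as expected for a sink.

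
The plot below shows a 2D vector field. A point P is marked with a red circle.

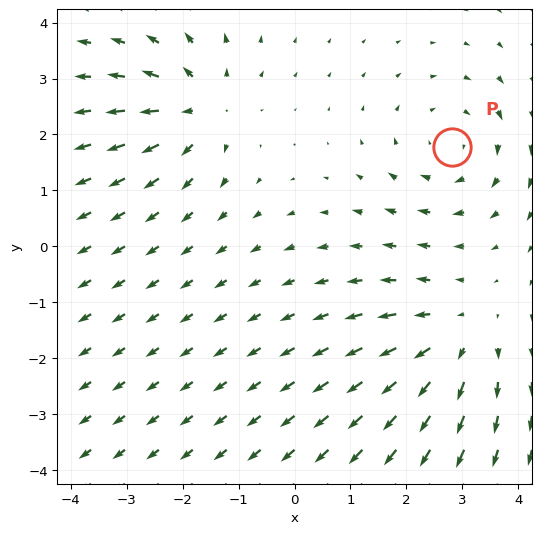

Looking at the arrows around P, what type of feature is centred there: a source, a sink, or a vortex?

At P (2.8, 1.8) the arrows circulate clockwise. Divergence ≈0, curl about -2 — near-zero divergence with nonzero curl is a vortex.

vortex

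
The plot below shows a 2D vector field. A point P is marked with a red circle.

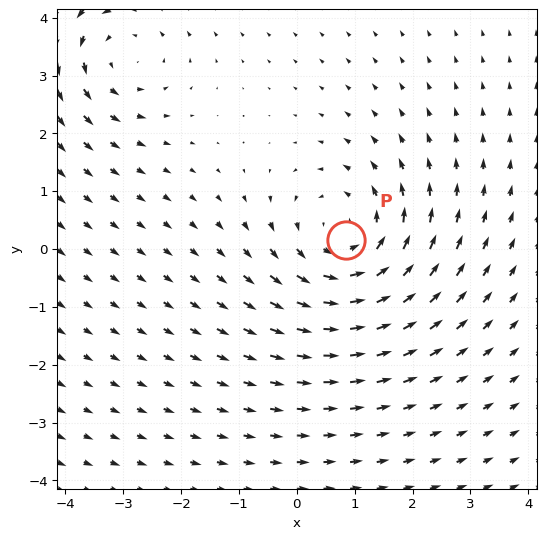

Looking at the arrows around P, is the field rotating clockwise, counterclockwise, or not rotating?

counterclockwise

Near P at (0.8, 0.2) the arrows circulate counterclockwise. The curl (z-component) there is about +4; positive curl means counterclockwise rotation.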